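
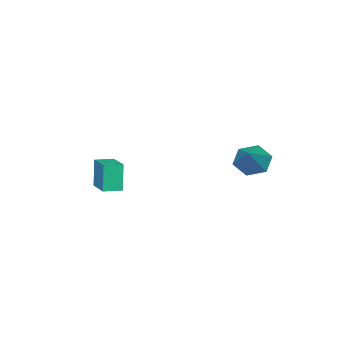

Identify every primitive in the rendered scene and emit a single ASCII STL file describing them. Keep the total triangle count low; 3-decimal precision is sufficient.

solid 
facet normal -0.559 -0.804 -0.203
outer loop
vertex 0.728 -4.689 -0.42
vertex -0.111 -4.081 -0.515
vertex 1.054 -4.497 -2.078
endloop
endfacet
facet normal 0.807 -0.584 0.091
outer loop
vertex 1.971 -3.179 -1.745
vertex 0.728 -4.689 -0.42
vertex 1.054 -4.497 -2.078
endloop
endfacet
facet normal -0.559 -0.804 -0.203
outer loop
vertex 1.054 -4.497 -2.078
vertex -0.111 -4.081 -0.515
vertex 0.215 -3.89 -2.172
endloop
endfacet
facet normal 0.191 0.113 -0.975
outer loop
vertex 0.215 -3.89 -2.172
vertex 1.971 -3.179 -1.745
vertex 1.054 -4.497 -2.078
endloop
endfacet
facet normal -0.192 -0.113 0.975
outer loop
vertex 0.728 -4.689 -0.42
vertex 0.806 -2.763 -0.182
vertex -0.111 -4.081 -0.515
endloop
endfacet
facet normal 0.807 -0.584 0.091
outer loop
vertex 1.645 -3.37 -0.088
vertex 0.728 -4.689 -0.42
vertex 1.971 -3.179 -1.745
endloop
endfacet
facet normal -0.191 -0.113 0.975
outer loop
vertex 1.645 -3.37 -0.088
vertex 0.806 -2.763 -0.182
vertex 0.728 -4.689 -0.42
endloop
endfacet
facet normal -0.806 0.584 -0.091
outer loop
vertex -0.111 -4.081 -0.515
vertex 0.806 -2.763 -0.182
vertex 0.215 -3.89 -2.172
endloop
endfacet
facet normal 0.192 0.112 -0.975
outer loop
vertex 1.132 -2.571 -1.84
vertex 1.971 -3.179 -1.745
vertex 0.215 -3.89 -2.172
endloop
endfacet
facet normal -0.807 0.584 -0.091
outer loop
vertex 0.215 -3.89 -2.172
vertex 0.806 -2.763 -0.182
vertex 1.132 -2.571 -1.84
endloop
endfacet
facet normal 0.559 0.804 0.203
outer loop
vertex 1.132 -2.571 -1.84
vertex 1.645 -3.37 -0.088
vertex 1.971 -3.179 -1.745
endloop
endfacet
facet normal 0.559 0.804 0.203
outer loop
vertex 0.806 -2.763 -0.182
vertex 1.645 -3.37 -0.088
vertex 1.132 -2.571 -1.84
endloop
endfacet
facet normal -0.714 -0.320 -0.622
outer loop
vertex -1.86 2.034 0.163
vertex -2.446 2.825 0.429
vertex -1.8 2.91 -0.356
endloop
endfacet
facet normal 0.924 -0.240 -0.298
outer loop
vertex -1.86 2.034 0.163
vertex -1.8 2.91 -0.356
vertex -0.994 3.475 1.691
endloop
endfacet
facet normal -0.714 -0.320 -0.622
outer loop
vertex -1.8 2.91 -0.356
vertex -2.446 2.825 0.429
vertex -2.386 3.701 -0.09
endloop
endfacet
facet normal 0.651 0.626 -0.429
outer loop
vertex -1.8 2.91 -0.356
vertex -2.386 3.701 -0.09
vertex -0.994 3.475 1.691
endloop
endfacet
facet normal -0.715 -0.319 -0.622
outer loop
vertex -2.386 3.701 -0.09
vertex -2.446 2.825 0.429
vertex -3.031 3.617 0.695
endloop
endfacet
facet normal 0.012 0.993 0.116
outer loop
vertex -2.386 3.701 -0.09
vertex -3.031 3.617 0.695
vertex -0.994 3.475 1.691
endloop
endfacet
facet normal -0.715 -0.319 -0.622
outer loop
vertex -3.031 3.617 0.695
vertex -2.446 2.825 0.429
vertex -3.091 2.741 1.214
endloop
endfacet
facet normal -0.354 0.495 0.794
outer loop
vertex -3.031 3.617 0.695
vertex -3.091 2.741 1.214
vertex -0.994 3.475 1.691
endloop
endfacet
facet normal -0.715 -0.320 -0.622
outer loop
vertex -3.091 2.741 1.214
vertex -2.446 2.825 0.429
vertex -2.506 1.95 0.948
endloop
endfacet
facet normal -0.081 -0.371 0.925
outer loop
vertex -3.091 2.741 1.214
vertex -2.506 1.95 0.948
vertex -0.994 3.475 1.691
endloop
endfacet
facet normal -0.714 -0.320 -0.622
outer loop
vertex -2.506 1.95 0.948
vertex -2.446 2.825 0.429
vertex -1.86 2.034 0.163
endloop
endfacet
facet normal 0.558 -0.738 0.380
outer loop
vertex -2.506 1.95 0.948
vertex -1.86 2.034 0.163
vertex -0.994 3.475 1.691
endloop
endfacet

endsolid


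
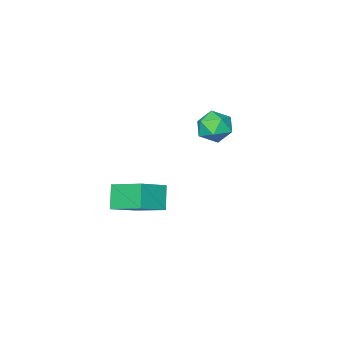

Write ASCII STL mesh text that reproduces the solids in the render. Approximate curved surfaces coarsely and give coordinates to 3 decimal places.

solid 
facet normal -0.439 0.103 0.893
outer loop
vertex -3.31 -2.263 1.803
vertex -2.656 -2.936 2.202
vertex -2.427 -1.942 2.2
endloop
endfacet
facet normal -0.488 0.706 0.514
outer loop
vertex -3.31 -2.263 1.803
vertex -2.427 -1.942 2.2
vertex -2.769 -1.542 1.326
endloop
endfacet
facet normal -0.826 0.556 -0.096
outer loop
vertex -3.31 -2.263 1.803
vertex -2.769 -1.542 1.326
vertex -3.21 -2.289 0.789
endloop
endfacet
facet normal -0.986 -0.139 -0.094
outer loop
vertex -3.31 -2.263 1.803
vertex -3.21 -2.289 0.789
vertex -3.14 -3.15 1.33
endloop
endfacet
facet normal -0.746 -0.419 0.517
outer loop
vertex -3.31 -2.263 1.803
vertex -3.14 -3.15 1.33
vertex -2.656 -2.936 2.202
endloop
endfacet
facet normal 0.175 0.919 0.352
outer loop
vertex -2.769 -1.542 1.326
vertex -2.427 -1.942 2.2
vertex -1.78 -1.77 1.43
endloop
endfacet
facet normal 0.254 -0.057 0.966
outer loop
vertex -2.427 -1.942 2.2
vertex -2.656 -2.936 2.202
vertex -1.71 -2.631 1.971
endloop
endfacet
facet normal -0.245 -0.901 0.357
outer loop
vertex -2.656 -2.936 2.202
vertex -3.14 -3.15 1.33
vertex -2.151 -3.378 1.434
endloop
endfacet
facet normal -0.633 -0.448 -0.632
outer loop
vertex -3.14 -3.15 1.33
vertex -3.21 -2.289 0.789
vertex -2.493 -2.978 0.56
endloop
endfacet
facet normal -0.373 0.677 -0.635
outer loop
vertex -3.21 -2.289 0.789
vertex -2.769 -1.542 1.326
vertex -2.264 -1.984 0.558
endloop
endfacet
facet normal 0.986 0.139 0.094
outer loop
vertex -1.61 -2.657 0.957
vertex -1.78 -1.77 1.43
vertex -1.71 -2.631 1.971
endloop
endfacet
facet normal 0.826 -0.556 0.096
outer loop
vertex -1.61 -2.657 0.957
vertex -1.71 -2.631 1.971
vertex -2.151 -3.378 1.434
endloop
endfacet
facet normal 0.488 -0.706 -0.514
outer loop
vertex -1.61 -2.657 0.957
vertex -2.151 -3.378 1.434
vertex -2.493 -2.978 0.56
endloop
endfacet
facet normal 0.439 -0.103 -0.893
outer loop
vertex -1.61 -2.657 0.957
vertex -2.493 -2.978 0.56
vertex -2.264 -1.984 0.558
endloop
endfacet
facet normal 0.746 0.419 -0.517
outer loop
vertex -1.61 -2.657 0.957
vertex -2.264 -1.984 0.558
vertex -1.78 -1.77 1.43
endloop
endfacet
facet normal 0.633 0.448 0.632
outer loop
vertex -1.71 -2.631 1.971
vertex -1.78 -1.77 1.43
vertex -2.427 -1.942 2.2
endloop
endfacet
facet normal 0.373 -0.677 0.635
outer loop
vertex -2.151 -3.378 1.434
vertex -1.71 -2.631 1.971
vertex -2.656 -2.936 2.202
endloop
endfacet
facet normal -0.175 -0.919 -0.352
outer loop
vertex -2.493 -2.978 0.56
vertex -2.151 -3.378 1.434
vertex -3.14 -3.15 1.33
endloop
endfacet
facet normal -0.254 0.057 -0.966
outer loop
vertex -2.264 -1.984 0.558
vertex -2.493 -2.978 0.56
vertex -3.21 -2.289 0.789
endloop
endfacet
facet normal 0.245 0.901 -0.357
outer loop
vertex -1.78 -1.77 1.43
vertex -2.264 -1.984 0.558
vertex -2.769 -1.542 1.326
endloop
endfacet
facet normal -0.885 -0.000 -0.466
outer loop
vertex 2.54 -2.318 -0.624
vertex 2.123 -0.585 0.168
vertex 3.119 -1.675 -1.725
endloop
endfacet
facet normal 0.214 -0.888 -0.406
outer loop
vertex 4.597 -1.675 -0.948
vertex 2.54 -2.318 -0.624
vertex 3.119 -1.675 -1.725
endloop
endfacet
facet normal -0.885 -0.000 -0.466
outer loop
vertex 3.119 -1.675 -1.725
vertex 2.123 -0.585 0.168
vertex 2.702 0.058 -0.933
endloop
endfacet
facet normal 0.413 0.459 -0.786
outer loop
vertex 2.702 0.058 -0.933
vertex 4.597 -1.675 -0.948
vertex 3.119 -1.675 -1.725
endloop
endfacet
facet normal -0.413 -0.459 0.786
outer loop
vertex 2.54 -2.318 -0.624
vertex 3.601 -0.585 0.945
vertex 2.123 -0.585 0.168
endloop
endfacet
facet normal 0.214 -0.888 -0.406
outer loop
vertex 4.018 -2.318 0.153
vertex 2.54 -2.318 -0.624
vertex 4.597 -1.675 -0.948
endloop
endfacet
facet normal -0.413 -0.459 0.786
outer loop
vertex 4.018 -2.318 0.153
vertex 3.601 -0.585 0.945
vertex 2.54 -2.318 -0.624
endloop
endfacet
facet normal -0.214 0.888 0.406
outer loop
vertex 2.123 -0.585 0.168
vertex 3.601 -0.585 0.945
vertex 2.702 0.058 -0.933
endloop
endfacet
facet normal 0.413 0.459 -0.786
outer loop
vertex 4.18 0.058 -0.156
vertex 4.597 -1.675 -0.948
vertex 2.702 0.058 -0.933
endloop
endfacet
facet normal -0.214 0.888 0.406
outer loop
vertex 2.702 0.058 -0.933
vertex 3.601 -0.585 0.945
vertex 4.18 0.058 -0.156
endloop
endfacet
facet normal 0.885 0.000 0.466
outer loop
vertex 4.18 0.058 -0.156
vertex 4.018 -2.318 0.153
vertex 4.597 -1.675 -0.948
endloop
endfacet
facet normal 0.885 0.000 0.466
outer loop
vertex 3.601 -0.585 0.945
vertex 4.018 -2.318 0.153
vertex 4.18 0.058 -0.156
endloop
endfacet

endsolid


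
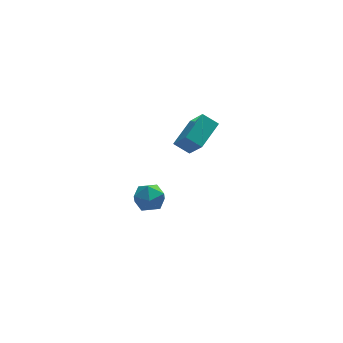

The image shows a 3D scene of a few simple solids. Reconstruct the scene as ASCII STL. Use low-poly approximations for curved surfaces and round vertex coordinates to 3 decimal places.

solid 
facet normal -0.598 0.316 0.737
outer loop
vertex -1.459 0.191 -3.172
vertex -1.938 -0.78 -3.144
vertex -1.071 -0.585 -2.524
endloop
endfacet
facet normal 0.033 0.650 0.759
outer loop
vertex -1.459 0.191 -3.172
vertex -1.071 -0.585 -2.524
vertex -0.39 0.04 -3.089
endloop
endfacet
facet normal 0.128 0.983 0.135
outer loop
vertex -1.459 0.191 -3.172
vertex -0.39 0.04 -3.089
vertex -0.835 0.231 -4.057
endloop
endfacet
facet normal -0.442 0.854 -0.273
outer loop
vertex -1.459 0.191 -3.172
vertex -0.835 0.231 -4.057
vertex -1.792 -0.275 -4.091
endloop
endfacet
facet normal -0.891 0.443 0.099
outer loop
vertex -1.459 0.191 -3.172
vertex -1.792 -0.275 -4.091
vertex -1.938 -0.78 -3.144
endloop
endfacet
facet normal 0.543 0.155 0.825
outer loop
vertex -0.39 0.04 -3.089
vertex -1.071 -0.585 -2.524
vertex -0.208 -1.025 -3.009
endloop
endfacet
facet normal -0.478 -0.386 0.789
outer loop
vertex -1.071 -0.585 -2.524
vertex -1.938 -0.78 -3.144
vertex -1.165 -1.531 -3.043
endloop
endfacet
facet normal -0.953 -0.181 -0.243
outer loop
vertex -1.938 -0.78 -3.144
vertex -1.792 -0.275 -4.091
vertex -1.61 -1.34 -4.011
endloop
endfacet
facet normal -0.227 0.486 -0.844
outer loop
vertex -1.792 -0.275 -4.091
vertex -0.835 0.231 -4.057
vertex -0.929 -0.715 -4.576
endloop
endfacet
facet normal 0.697 0.693 -0.184
outer loop
vertex -0.835 0.231 -4.057
vertex -0.39 0.04 -3.089
vertex -0.062 -0.52 -3.956
endloop
endfacet
facet normal 0.442 -0.854 0.273
outer loop
vertex -0.541 -1.491 -3.928
vertex -0.208 -1.025 -3.009
vertex -1.165 -1.531 -3.043
endloop
endfacet
facet normal -0.128 -0.983 -0.135
outer loop
vertex -0.541 -1.491 -3.928
vertex -1.165 -1.531 -3.043
vertex -1.61 -1.34 -4.011
endloop
endfacet
facet normal -0.033 -0.650 -0.759
outer loop
vertex -0.541 -1.491 -3.928
vertex -1.61 -1.34 -4.011
vertex -0.929 -0.715 -4.576
endloop
endfacet
facet normal 0.598 -0.316 -0.737
outer loop
vertex -0.541 -1.491 -3.928
vertex -0.929 -0.715 -4.576
vertex -0.062 -0.52 -3.956
endloop
endfacet
facet normal 0.891 -0.443 -0.099
outer loop
vertex -0.541 -1.491 -3.928
vertex -0.062 -0.52 -3.956
vertex -0.208 -1.025 -3.009
endloop
endfacet
facet normal 0.227 -0.486 0.844
outer loop
vertex -1.165 -1.531 -3.043
vertex -0.208 -1.025 -3.009
vertex -1.071 -0.585 -2.524
endloop
endfacet
facet normal -0.697 -0.693 0.184
outer loop
vertex -1.61 -1.34 -4.011
vertex -1.165 -1.531 -3.043
vertex -1.938 -0.78 -3.144
endloop
endfacet
facet normal -0.543 -0.155 -0.825
outer loop
vertex -0.929 -0.715 -4.576
vertex -1.61 -1.34 -4.011
vertex -1.792 -0.275 -4.091
endloop
endfacet
facet normal 0.478 0.386 -0.789
outer loop
vertex -0.062 -0.52 -3.956
vertex -0.929 -0.715 -4.576
vertex -0.835 0.231 -4.057
endloop
endfacet
facet normal 0.953 0.181 0.243
outer loop
vertex -0.208 -1.025 -3.009
vertex -0.062 -0.52 -3.956
vertex -0.39 0.04 -3.089
endloop
endfacet
facet normal -0.652 -0.676 -0.344
outer loop
vertex 1.253 -4.101 3.626
vertex 0.44 -3.625 4.232
vertex 0.828 -2.933 2.137
endloop
endfacet
facet normal 0.726 -0.425 -0.541
outer loop
vertex 2.1 -1.615 2.808
vertex 1.253 -4.101 3.626
vertex 0.828 -2.933 2.137
endloop
endfacet
facet normal -0.653 -0.675 -0.344
outer loop
vertex 0.828 -2.933 2.137
vertex 0.44 -3.625 4.232
vertex 0.015 -2.456 2.743
endloop
endfacet
facet normal -0.219 0.602 -0.768
outer loop
vertex 0.015 -2.456 2.743
vertex 2.1 -1.615 2.808
vertex 0.828 -2.933 2.137
endloop
endfacet
facet normal 0.219 -0.602 0.767
outer loop
vertex 1.253 -4.101 3.626
vertex 1.712 -2.307 4.903
vertex 0.44 -3.625 4.232
endloop
endfacet
facet normal 0.726 -0.425 -0.541
outer loop
vertex 2.525 -2.784 4.297
vertex 1.253 -4.101 3.626
vertex 2.1 -1.615 2.808
endloop
endfacet
facet normal 0.219 -0.602 0.768
outer loop
vertex 2.525 -2.784 4.297
vertex 1.712 -2.307 4.903
vertex 1.253 -4.101 3.626
endloop
endfacet
facet normal -0.726 0.425 0.541
outer loop
vertex 0.44 -3.625 4.232
vertex 1.712 -2.307 4.903
vertex 0.015 -2.456 2.743
endloop
endfacet
facet normal -0.219 0.603 -0.767
outer loop
vertex 1.287 -1.139 3.414
vertex 2.1 -1.615 2.808
vertex 0.015 -2.456 2.743
endloop
endfacet
facet normal -0.726 0.425 0.541
outer loop
vertex 0.015 -2.456 2.743
vertex 1.712 -2.307 4.903
vertex 1.287 -1.139 3.414
endloop
endfacet
facet normal 0.652 0.676 0.344
outer loop
vertex 1.287 -1.139 3.414
vertex 2.525 -2.784 4.297
vertex 2.1 -1.615 2.808
endloop
endfacet
facet normal 0.652 0.675 0.344
outer loop
vertex 1.712 -2.307 4.903
vertex 2.525 -2.784 4.297
vertex 1.287 -1.139 3.414
endloop
endfacet

endsolid


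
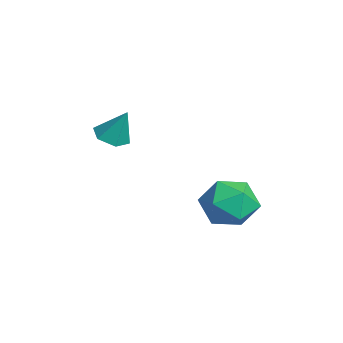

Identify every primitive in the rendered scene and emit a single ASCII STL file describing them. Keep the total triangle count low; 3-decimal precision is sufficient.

solid 
facet normal 0.022 0.257 0.966
outer loop
vertex 3.405 1.181 1.721
vertex 3.559 0.082 2.01
vertex 4.465 0.755 1.81
endloop
endfacet
facet normal 0.269 0.786 0.556
outer loop
vertex 3.405 1.181 1.721
vertex 4.465 0.755 1.81
vertex 4.2 1.458 0.944
endloop
endfacet
facet normal -0.244 0.965 0.094
outer loop
vertex 3.405 1.181 1.721
vertex 4.2 1.458 0.944
vertex 3.13 1.22 0.609
endloop
endfacet
facet normal -0.808 0.546 0.219
outer loop
vertex 3.405 1.181 1.721
vertex 3.13 1.22 0.609
vertex 2.734 0.37 1.268
endloop
endfacet
facet normal -0.643 0.109 0.758
outer loop
vertex 3.405 1.181 1.721
vertex 2.734 0.37 1.268
vertex 3.559 0.082 2.01
endloop
endfacet
facet normal 0.824 0.536 0.183
outer loop
vertex 4.2 1.458 0.944
vertex 4.465 0.755 1.81
vertex 4.846 0.53 0.752
endloop
endfacet
facet normal 0.425 -0.320 0.847
outer loop
vertex 4.465 0.755 1.81
vertex 3.559 0.082 2.01
vertex 4.45 -0.32 1.411
endloop
endfacet
facet normal -0.653 -0.560 0.509
outer loop
vertex 3.559 0.082 2.01
vertex 2.734 0.37 1.268
vertex 3.38 -0.558 1.076
endloop
endfacet
facet normal -0.920 0.147 -0.363
outer loop
vertex 2.734 0.37 1.268
vertex 3.13 1.22 0.609
vertex 3.115 0.145 0.21
endloop
endfacet
facet normal -0.007 0.826 -0.564
outer loop
vertex 3.13 1.22 0.609
vertex 4.2 1.458 0.944
vertex 4.021 0.818 0.01
endloop
endfacet
facet normal 0.808 -0.546 -0.219
outer loop
vertex 4.175 -0.281 0.299
vertex 4.846 0.53 0.752
vertex 4.45 -0.32 1.411
endloop
endfacet
facet normal 0.244 -0.965 -0.094
outer loop
vertex 4.175 -0.281 0.299
vertex 4.45 -0.32 1.411
vertex 3.38 -0.558 1.076
endloop
endfacet
facet normal -0.269 -0.786 -0.556
outer loop
vertex 4.175 -0.281 0.299
vertex 3.38 -0.558 1.076
vertex 3.115 0.145 0.21
endloop
endfacet
facet normal -0.022 -0.257 -0.966
outer loop
vertex 4.175 -0.281 0.299
vertex 3.115 0.145 0.21
vertex 4.021 0.818 0.01
endloop
endfacet
facet normal 0.643 -0.109 -0.758
outer loop
vertex 4.175 -0.281 0.299
vertex 4.021 0.818 0.01
vertex 4.846 0.53 0.752
endloop
endfacet
facet normal 0.920 -0.147 0.363
outer loop
vertex 4.45 -0.32 1.411
vertex 4.846 0.53 0.752
vertex 4.465 0.755 1.81
endloop
endfacet
facet normal 0.007 -0.826 0.564
outer loop
vertex 3.38 -0.558 1.076
vertex 4.45 -0.32 1.411
vertex 3.559 0.082 2.01
endloop
endfacet
facet normal -0.824 -0.536 -0.183
outer loop
vertex 3.115 0.145 0.21
vertex 3.38 -0.558 1.076
vertex 2.734 0.37 1.268
endloop
endfacet
facet normal -0.425 0.320 -0.847
outer loop
vertex 4.021 0.818 0.01
vertex 3.115 0.145 0.21
vertex 3.13 1.22 0.609
endloop
endfacet
facet normal 0.653 0.560 -0.509
outer loop
vertex 4.846 0.53 0.752
vertex 4.021 0.818 0.01
vertex 4.2 1.458 0.944
endloop
endfacet
facet normal -0.267 -0.354 -0.896
outer loop
vertex 0.417 -2.783 2.523
vertex -0.292 -2.785 2.735
vertex -0.004 -2.184 2.412
endloop
endfacet
facet normal 0.819 0.573 -0.016
outer loop
vertex 0.417 -2.783 2.523
vertex -0.004 -2.184 2.412
vertex 0.092 -2.275 4.025
endloop
endfacet
facet normal -0.265 -0.355 -0.897
outer loop
vertex -0.004 -2.184 2.412
vertex -0.292 -2.785 2.735
vertex -0.713 -2.187 2.623
endloop
endfacet
facet normal 0.012 0.998 0.056
outer loop
vertex -0.004 -2.184 2.412
vertex -0.713 -2.187 2.623
vertex 0.092 -2.275 4.025
endloop
endfacet
facet normal -0.266 -0.355 -0.896
outer loop
vertex -0.713 -2.187 2.623
vertex -0.292 -2.785 2.735
vertex -1.001 -2.787 2.946
endloop
endfacet
facet normal -0.697 0.569 0.436
outer loop
vertex -0.713 -2.187 2.623
vertex -1.001 -2.787 2.946
vertex 0.092 -2.275 4.025
endloop
endfacet
facet normal -0.266 -0.354 -0.897
outer loop
vertex -1.001 -2.787 2.946
vertex -0.292 -2.785 2.735
vertex -0.58 -3.385 3.057
endloop
endfacet
facet normal -0.602 -0.286 0.746
outer loop
vertex -1.001 -2.787 2.946
vertex -0.58 -3.385 3.057
vertex 0.092 -2.275 4.025
endloop
endfacet
facet normal -0.266 -0.354 -0.897
outer loop
vertex -0.58 -3.385 3.057
vertex -0.292 -2.785 2.735
vertex 0.129 -3.383 2.846
endloop
endfacet
facet normal 0.203 -0.710 0.674
outer loop
vertex -0.58 -3.385 3.057
vertex 0.129 -3.383 2.846
vertex 0.092 -2.275 4.025
endloop
endfacet
facet normal -0.267 -0.354 -0.896
outer loop
vertex 0.129 -3.383 2.846
vertex -0.292 -2.785 2.735
vertex 0.417 -2.783 2.523
endloop
endfacet
facet normal 0.914 -0.281 0.293
outer loop
vertex 0.129 -3.383 2.846
vertex 0.417 -2.783 2.523
vertex 0.092 -2.275 4.025
endloop
endfacet

endsolid


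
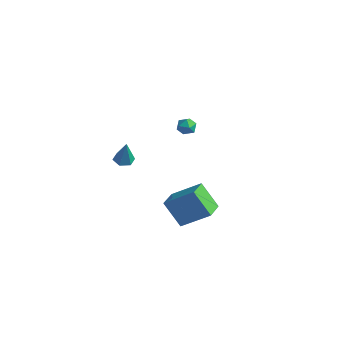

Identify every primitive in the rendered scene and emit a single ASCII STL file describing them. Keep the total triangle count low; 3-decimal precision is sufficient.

solid 
facet normal -0.226 0.080 -0.971
outer loop
vertex -3.043 0.926 -4.272
vertex -3.446 0.406 -4.221
vertex -3.679 1.015 -4.117
endloop
endfacet
facet normal 0.215 0.907 0.362
outer loop
vertex -3.043 0.926 -4.272
vertex -3.679 1.015 -4.117
vertex -3.074 0.274 -2.619
endloop
endfacet
facet normal -0.226 0.079 -0.971
outer loop
vertex -3.679 1.015 -4.117
vertex -3.446 0.406 -4.221
vertex -4.081 0.494 -4.066
endloop
endfacet
facet normal -0.644 0.549 0.532
outer loop
vertex -3.679 1.015 -4.117
vertex -4.081 0.494 -4.066
vertex -3.074 0.274 -2.619
endloop
endfacet
facet normal -0.226 0.080 -0.971
outer loop
vertex -4.081 0.494 -4.066
vertex -3.446 0.406 -4.221
vertex -3.849 -0.115 -4.17
endloop
endfacet
facet normal -0.785 -0.382 0.488
outer loop
vertex -4.081 0.494 -4.066
vertex -3.849 -0.115 -4.17
vertex -3.074 0.274 -2.619
endloop
endfacet
facet normal -0.226 0.079 -0.971
outer loop
vertex -3.849 -0.115 -4.17
vertex -3.446 0.406 -4.221
vertex -3.213 -0.203 -4.325
endloop
endfacet
facet normal -0.066 -0.960 0.274
outer loop
vertex -3.849 -0.115 -4.17
vertex -3.213 -0.203 -4.325
vertex -3.074 0.274 -2.619
endloop
endfacet
facet normal -0.226 0.080 -0.971
outer loop
vertex -3.213 -0.203 -4.325
vertex -3.446 0.406 -4.221
vertex -2.81 0.317 -4.376
endloop
endfacet
facet normal 0.791 -0.603 0.104
outer loop
vertex -3.213 -0.203 -4.325
vertex -2.81 0.317 -4.376
vertex -3.074 0.274 -2.619
endloop
endfacet
facet normal -0.226 0.080 -0.971
outer loop
vertex -2.81 0.317 -4.376
vertex -3.446 0.406 -4.221
vertex -3.043 0.926 -4.272
endloop
endfacet
facet normal 0.932 0.331 0.148
outer loop
vertex -2.81 0.317 -4.376
vertex -3.043 0.926 -4.272
vertex -3.074 0.274 -2.619
endloop
endfacet
facet normal -0.836 0.501 0.224
outer loop
vertex -1.641 3.616 -2.041
vertex -1.702 3.265 -1.482
vertex -1.361 3.833 -1.481
endloop
endfacet
facet normal -0.389 0.908 -0.157
outer loop
vertex -1.641 3.616 -2.041
vertex -1.361 3.833 -1.481
vertex -1.031 3.875 -2.054
endloop
endfacet
facet normal -0.261 0.576 -0.775
outer loop
vertex -1.641 3.616 -2.041
vertex -1.031 3.875 -2.054
vertex -1.169 3.333 -2.41
endloop
endfacet
facet normal -0.629 -0.037 -0.776
outer loop
vertex -1.641 3.616 -2.041
vertex -1.169 3.333 -2.41
vertex -1.584 2.957 -2.056
endloop
endfacet
facet normal -0.984 -0.082 -0.159
outer loop
vertex -1.641 3.616 -2.041
vertex -1.584 2.957 -2.056
vertex -1.702 3.265 -1.482
endloop
endfacet
facet normal 0.229 0.952 0.202
outer loop
vertex -1.031 3.875 -2.054
vertex -1.361 3.833 -1.481
vertex -0.716 3.683 -1.504
endloop
endfacet
facet normal -0.496 0.296 0.816
outer loop
vertex -1.361 3.833 -1.481
vertex -1.702 3.265 -1.482
vertex -1.131 3.307 -1.15
endloop
endfacet
facet normal -0.737 -0.647 0.196
outer loop
vertex -1.702 3.265 -1.482
vertex -1.584 2.957 -2.056
vertex -1.269 2.765 -1.506
endloop
endfacet
facet normal -0.162 -0.575 -0.802
outer loop
vertex -1.584 2.957 -2.056
vertex -1.169 3.333 -2.41
vertex -0.939 2.807 -2.079
endloop
endfacet
facet normal 0.434 0.415 -0.800
outer loop
vertex -1.169 3.333 -2.41
vertex -1.031 3.875 -2.054
vertex -0.598 3.375 -2.078
endloop
endfacet
facet normal 0.629 0.037 0.776
outer loop
vertex -0.659 3.024 -1.519
vertex -0.716 3.683 -1.504
vertex -1.131 3.307 -1.15
endloop
endfacet
facet normal 0.261 -0.576 0.775
outer loop
vertex -0.659 3.024 -1.519
vertex -1.131 3.307 -1.15
vertex -1.269 2.765 -1.506
endloop
endfacet
facet normal 0.389 -0.908 0.157
outer loop
vertex -0.659 3.024 -1.519
vertex -1.269 2.765 -1.506
vertex -0.939 2.807 -2.079
endloop
endfacet
facet normal 0.836 -0.501 -0.224
outer loop
vertex -0.659 3.024 -1.519
vertex -0.939 2.807 -2.079
vertex -0.598 3.375 -2.078
endloop
endfacet
facet normal 0.984 0.082 0.159
outer loop
vertex -0.659 3.024 -1.519
vertex -0.598 3.375 -2.078
vertex -0.716 3.683 -1.504
endloop
endfacet
facet normal 0.162 0.575 0.802
outer loop
vertex -1.131 3.307 -1.15
vertex -0.716 3.683 -1.504
vertex -1.361 3.833 -1.481
endloop
endfacet
facet normal -0.434 -0.415 0.800
outer loop
vertex -1.269 2.765 -1.506
vertex -1.131 3.307 -1.15
vertex -1.702 3.265 -1.482
endloop
endfacet
facet normal -0.229 -0.952 -0.202
outer loop
vertex -0.939 2.807 -2.079
vertex -1.269 2.765 -1.506
vertex -1.584 2.957 -2.056
endloop
endfacet
facet normal 0.496 -0.296 -0.816
outer loop
vertex -0.598 3.375 -2.078
vertex -0.939 2.807 -2.079
vertex -1.169 3.333 -2.41
endloop
endfacet
facet normal 0.737 0.647 -0.196
outer loop
vertex -0.716 3.683 -1.504
vertex -0.598 3.375 -2.078
vertex -1.031 3.875 -2.054
endloop
endfacet
facet normal -0.700 -0.419 -0.579
outer loop
vertex 2.874 -3.085 -2.713
vertex 2.344 -1.838 -2.974
vertex 3.981 -2.92 -4.172
endloop
endfacet
facet normal 0.384 -0.904 0.189
outer loop
vertex 5.416 -2.062 -2.986
vertex 2.874 -3.085 -2.713
vertex 3.981 -2.92 -4.172
endloop
endfacet
facet normal -0.700 -0.419 -0.579
outer loop
vertex 3.981 -2.92 -4.172
vertex 2.344 -1.838 -2.974
vertex 3.451 -1.673 -4.433
endloop
endfacet
facet normal 0.602 0.090 -0.793
outer loop
vertex 3.451 -1.673 -4.433
vertex 5.416 -2.062 -2.986
vertex 3.981 -2.92 -4.172
endloop
endfacet
facet normal -0.602 -0.090 0.793
outer loop
vertex 2.874 -3.085 -2.713
vertex 3.779 -0.98 -1.788
vertex 2.344 -1.838 -2.974
endloop
endfacet
facet normal 0.384 -0.904 0.189
outer loop
vertex 4.309 -2.227 -1.527
vertex 2.874 -3.085 -2.713
vertex 5.416 -2.062 -2.986
endloop
endfacet
facet normal -0.602 -0.090 0.793
outer loop
vertex 4.309 -2.227 -1.527
vertex 3.779 -0.98 -1.788
vertex 2.874 -3.085 -2.713
endloop
endfacet
facet normal -0.384 0.904 -0.189
outer loop
vertex 2.344 -1.838 -2.974
vertex 3.779 -0.98 -1.788
vertex 3.451 -1.673 -4.433
endloop
endfacet
facet normal 0.602 0.090 -0.793
outer loop
vertex 4.886 -0.815 -3.247
vertex 5.416 -2.062 -2.986
vertex 3.451 -1.673 -4.433
endloop
endfacet
facet normal -0.384 0.904 -0.189
outer loop
vertex 3.451 -1.673 -4.433
vertex 3.779 -0.98 -1.788
vertex 4.886 -0.815 -3.247
endloop
endfacet
facet normal 0.700 0.419 0.579
outer loop
vertex 4.886 -0.815 -3.247
vertex 4.309 -2.227 -1.527
vertex 5.416 -2.062 -2.986
endloop
endfacet
facet normal 0.700 0.419 0.579
outer loop
vertex 3.779 -0.98 -1.788
vertex 4.309 -2.227 -1.527
vertex 4.886 -0.815 -3.247
endloop
endfacet

endsolid


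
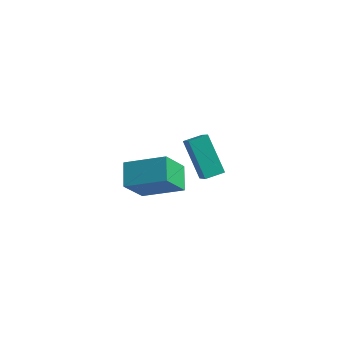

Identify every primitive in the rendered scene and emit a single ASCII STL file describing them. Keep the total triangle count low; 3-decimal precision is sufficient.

solid 
facet normal -0.896 -0.199 -0.398
outer loop
vertex -3.925 -0.692 -1.034
vertex -4.402 0.378 -0.495
vertex -3.47 0.267 -2.537
endloop
endfacet
facet normal 0.370 -0.830 -0.418
outer loop
vertex -1.598 0.682 -1.705
vertex -3.925 -0.692 -1.034
vertex -3.47 0.267 -2.537
endloop
endfacet
facet normal -0.896 -0.198 -0.398
outer loop
vertex -3.47 0.267 -2.537
vertex -4.402 0.378 -0.495
vertex -3.947 1.338 -1.997
endloop
endfacet
facet normal 0.247 0.522 -0.816
outer loop
vertex -3.947 1.338 -1.997
vertex -1.598 0.682 -1.705
vertex -3.47 0.267 -2.537
endloop
endfacet
facet normal -0.247 -0.522 0.817
outer loop
vertex -3.925 -0.692 -1.034
vertex -2.53 0.793 0.337
vertex -4.402 0.378 -0.495
endloop
endfacet
facet normal 0.369 -0.830 -0.418
outer loop
vertex -2.053 -0.278 -0.203
vertex -3.925 -0.692 -1.034
vertex -1.598 0.682 -1.705
endloop
endfacet
facet normal -0.247 -0.522 0.817
outer loop
vertex -2.053 -0.278 -0.203
vertex -2.53 0.793 0.337
vertex -3.925 -0.692 -1.034
endloop
endfacet
facet normal -0.370 0.830 0.418
outer loop
vertex -4.402 0.378 -0.495
vertex -2.53 0.793 0.337
vertex -3.947 1.338 -1.997
endloop
endfacet
facet normal 0.247 0.522 -0.817
outer loop
vertex -2.075 1.752 -1.166
vertex -1.598 0.682 -1.705
vertex -3.947 1.338 -1.997
endloop
endfacet
facet normal -0.369 0.830 0.418
outer loop
vertex -3.947 1.338 -1.997
vertex -2.53 0.793 0.337
vertex -2.075 1.752 -1.166
endloop
endfacet
facet normal 0.896 0.199 0.398
outer loop
vertex -2.075 1.752 -1.166
vertex -2.053 -0.278 -0.203
vertex -1.598 0.682 -1.705
endloop
endfacet
facet normal 0.896 0.198 0.398
outer loop
vertex -2.53 0.793 0.337
vertex -2.053 -0.278 -0.203
vertex -2.075 1.752 -1.166
endloop
endfacet
facet normal -0.716 -0.680 -0.158
outer loop
vertex -0.521 -1.518 4.528
vertex -1.175 -0.546 3.31
vertex 0.611 -2.406 3.212
endloop
endfacet
facet normal 0.387 -0.575 0.721
outer loop
vertex 1.235 -1.814 3.35
vertex -0.521 -1.518 4.528
vertex 0.611 -2.406 3.212
endloop
endfacet
facet normal -0.716 -0.679 -0.159
outer loop
vertex 0.611 -2.406 3.212
vertex -1.175 -0.546 3.31
vertex -0.042 -1.433 1.994
endloop
endfacet
facet normal 0.581 -0.455 -0.675
outer loop
vertex -0.042 -1.433 1.994
vertex 1.235 -1.814 3.35
vertex 0.611 -2.406 3.212
endloop
endfacet
facet normal -0.581 0.455 0.675
outer loop
vertex -0.521 -1.518 4.528
vertex -0.551 0.046 3.448
vertex -1.175 -0.546 3.31
endloop
endfacet
facet normal 0.386 -0.576 0.721
outer loop
vertex 0.102 -0.927 4.666
vertex -0.521 -1.518 4.528
vertex 1.235 -1.814 3.35
endloop
endfacet
facet normal -0.581 0.455 0.675
outer loop
vertex 0.102 -0.927 4.666
vertex -0.551 0.046 3.448
vertex -0.521 -1.518 4.528
endloop
endfacet
facet normal -0.387 0.575 -0.721
outer loop
vertex -1.175 -0.546 3.31
vertex -0.551 0.046 3.448
vertex -0.042 -1.433 1.994
endloop
endfacet
facet normal 0.581 -0.455 -0.675
outer loop
vertex 0.581 -0.842 2.132
vertex 1.235 -1.814 3.35
vertex -0.042 -1.433 1.994
endloop
endfacet
facet normal -0.386 0.576 -0.721
outer loop
vertex -0.042 -1.433 1.994
vertex -0.551 0.046 3.448
vertex 0.581 -0.842 2.132
endloop
endfacet
facet normal 0.716 0.680 0.158
outer loop
vertex 0.581 -0.842 2.132
vertex 0.102 -0.927 4.666
vertex 1.235 -1.814 3.35
endloop
endfacet
facet normal 0.717 0.679 0.158
outer loop
vertex -0.551 0.046 3.448
vertex 0.102 -0.927 4.666
vertex 0.581 -0.842 2.132
endloop
endfacet

endsolid


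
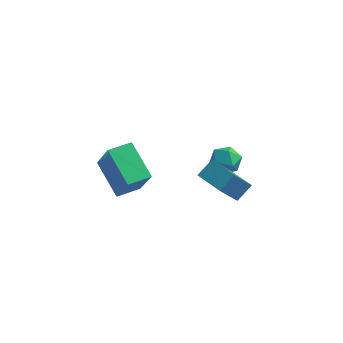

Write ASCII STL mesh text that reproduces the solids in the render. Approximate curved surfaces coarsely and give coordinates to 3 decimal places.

solid 
facet normal -0.378 -0.322 0.868
outer loop
vertex -0.258 1.278 -0.703
vertex 0.038 0.593 -0.828
vertex 0.44 1.117 -0.459
endloop
endfacet
facet normal -0.228 0.375 0.899
outer loop
vertex -0.258 1.278 -0.703
vertex 0.44 1.117 -0.459
vertex 0.296 1.789 -0.776
endloop
endfacet
facet normal -0.598 0.703 0.384
outer loop
vertex -0.258 1.278 -0.703
vertex 0.296 1.789 -0.776
vertex -0.195 1.68 -1.342
endloop
endfacet
facet normal -0.977 0.209 0.035
outer loop
vertex -0.258 1.278 -0.703
vertex -0.195 1.68 -1.342
vertex -0.354 0.941 -1.374
endloop
endfacet
facet normal -0.842 -0.425 0.334
outer loop
vertex -0.258 1.278 -0.703
vertex -0.354 0.941 -1.374
vertex 0.038 0.593 -0.828
endloop
endfacet
facet normal 0.467 0.457 0.757
outer loop
vertex 0.296 1.789 -0.776
vertex 0.44 1.117 -0.459
vertex 0.934 1.419 -0.946
endloop
endfacet
facet normal 0.223 -0.670 0.708
outer loop
vertex 0.44 1.117 -0.459
vertex 0.038 0.593 -0.828
vertex 0.775 0.68 -0.978
endloop
endfacet
facet normal -0.526 -0.836 -0.155
outer loop
vertex 0.038 0.593 -0.828
vertex -0.354 0.941 -1.374
vertex 0.284 0.571 -1.544
endloop
endfacet
facet normal -0.745 0.188 -0.640
outer loop
vertex -0.354 0.941 -1.374
vertex -0.195 1.68 -1.342
vertex 0.14 1.243 -1.861
endloop
endfacet
facet normal -0.132 0.988 -0.076
outer loop
vertex -0.195 1.68 -1.342
vertex 0.296 1.789 -0.776
vertex 0.542 1.767 -1.492
endloop
endfacet
facet normal 0.977 -0.209 -0.035
outer loop
vertex 0.838 1.082 -1.617
vertex 0.934 1.419 -0.946
vertex 0.775 0.68 -0.978
endloop
endfacet
facet normal 0.598 -0.703 -0.384
outer loop
vertex 0.838 1.082 -1.617
vertex 0.775 0.68 -0.978
vertex 0.284 0.571 -1.544
endloop
endfacet
facet normal 0.228 -0.375 -0.899
outer loop
vertex 0.838 1.082 -1.617
vertex 0.284 0.571 -1.544
vertex 0.14 1.243 -1.861
endloop
endfacet
facet normal 0.378 0.322 -0.868
outer loop
vertex 0.838 1.082 -1.617
vertex 0.14 1.243 -1.861
vertex 0.542 1.767 -1.492
endloop
endfacet
facet normal 0.842 0.425 -0.334
outer loop
vertex 0.838 1.082 -1.617
vertex 0.542 1.767 -1.492
vertex 0.934 1.419 -0.946
endloop
endfacet
facet normal 0.745 -0.188 0.640
outer loop
vertex 0.775 0.68 -0.978
vertex 0.934 1.419 -0.946
vertex 0.44 1.117 -0.459
endloop
endfacet
facet normal 0.132 -0.988 0.076
outer loop
vertex 0.284 0.571 -1.544
vertex 0.775 0.68 -0.978
vertex 0.038 0.593 -0.828
endloop
endfacet
facet normal -0.467 -0.457 -0.757
outer loop
vertex 0.14 1.243 -1.861
vertex 0.284 0.571 -1.544
vertex -0.354 0.941 -1.374
endloop
endfacet
facet normal -0.223 0.670 -0.708
outer loop
vertex 0.542 1.767 -1.492
vertex 0.14 1.243 -1.861
vertex -0.195 1.68 -1.342
endloop
endfacet
facet normal 0.526 0.836 0.155
outer loop
vertex 0.934 1.419 -0.946
vertex 0.542 1.767 -1.492
vertex 0.296 1.789 -0.776
endloop
endfacet
facet normal -0.665 0.542 0.514
outer loop
vertex -2.856 -4.003 2.986
vertex -2.185 -3.17 2.977
vertex -3.56 -3.452 1.493
endloop
endfacet
facet normal -0.627 -0.779 0.008
outer loop
vertex -2.355 -4.43 0.563
vertex -2.856 -4.003 2.986
vertex -3.56 -3.452 1.493
endloop
endfacet
facet normal -0.666 0.541 0.514
outer loop
vertex -3.56 -3.452 1.493
vertex -2.185 -3.17 2.977
vertex -2.889 -2.618 1.485
endloop
endfacet
facet normal -0.405 0.317 -0.858
outer loop
vertex -2.889 -2.618 1.485
vertex -2.355 -4.43 0.563
vertex -3.56 -3.452 1.493
endloop
endfacet
facet normal 0.405 -0.317 0.858
outer loop
vertex -2.856 -4.003 2.986
vertex -0.98 -4.148 2.047
vertex -2.185 -3.17 2.977
endloop
endfacet
facet normal -0.627 -0.779 0.008
outer loop
vertex -1.651 -4.982 2.055
vertex -2.856 -4.003 2.986
vertex -2.355 -4.43 0.563
endloop
endfacet
facet normal 0.405 -0.317 0.858
outer loop
vertex -1.651 -4.982 2.055
vertex -0.98 -4.148 2.047
vertex -2.856 -4.003 2.986
endloop
endfacet
facet normal 0.627 0.779 -0.007
outer loop
vertex -2.185 -3.17 2.977
vertex -0.98 -4.148 2.047
vertex -2.889 -2.618 1.485
endloop
endfacet
facet normal -0.405 0.317 -0.858
outer loop
vertex -1.684 -3.597 0.554
vertex -2.355 -4.43 0.563
vertex -2.889 -2.618 1.485
endloop
endfacet
facet normal 0.627 0.779 -0.008
outer loop
vertex -2.889 -2.618 1.485
vertex -0.98 -4.148 2.047
vertex -1.684 -3.597 0.554
endloop
endfacet
facet normal 0.665 -0.541 -0.514
outer loop
vertex -1.684 -3.597 0.554
vertex -1.651 -4.982 2.055
vertex -2.355 -4.43 0.563
endloop
endfacet
facet normal 0.666 -0.541 -0.514
outer loop
vertex -0.98 -4.148 2.047
vertex -1.651 -4.982 2.055
vertex -1.684 -3.597 0.554
endloop
endfacet
facet normal -0.879 0.473 0.061
outer loop
vertex 0.139 -0.153 -0.014
vertex 0.577 0.845 -1.446
vertex -0.255 -0.81 -0.592
endloop
endfacet
facet normal -0.243 -0.554 0.796
outer loop
vertex 0.923 -1.445 -0.674
vertex 0.139 -0.153 -0.014
vertex -0.255 -0.81 -0.592
endloop
endfacet
facet normal -0.879 0.473 0.060
outer loop
vertex -0.255 -0.81 -0.592
vertex 0.577 0.845 -1.446
vertex 0.183 0.187 -2.025
endloop
endfacet
facet normal -0.411 -0.685 -0.602
outer loop
vertex 0.183 0.187 -2.025
vertex 0.923 -1.445 -0.674
vertex -0.255 -0.81 -0.592
endloop
endfacet
facet normal 0.411 0.684 0.603
outer loop
vertex 0.139 -0.153 -0.014
vertex 1.755 0.21 -1.528
vertex 0.577 0.845 -1.446
endloop
endfacet
facet normal -0.244 -0.554 0.796
outer loop
vertex 1.317 -0.787 -0.095
vertex 0.139 -0.153 -0.014
vertex 0.923 -1.445 -0.674
endloop
endfacet
facet normal 0.410 0.685 0.602
outer loop
vertex 1.317 -0.787 -0.095
vertex 1.755 0.21 -1.528
vertex 0.139 -0.153 -0.014
endloop
endfacet
facet normal 0.243 0.554 -0.796
outer loop
vertex 0.577 0.845 -1.446
vertex 1.755 0.21 -1.528
vertex 0.183 0.187 -2.025
endloop
endfacet
facet normal -0.410 -0.685 -0.603
outer loop
vertex 1.361 -0.447 -2.106
vertex 0.923 -1.445 -0.674
vertex 0.183 0.187 -2.025
endloop
endfacet
facet normal 0.244 0.554 -0.796
outer loop
vertex 0.183 0.187 -2.025
vertex 1.755 0.21 -1.528
vertex 1.361 -0.447 -2.106
endloop
endfacet
facet normal 0.879 -0.473 -0.061
outer loop
vertex 1.361 -0.447 -2.106
vertex 1.317 -0.787 -0.095
vertex 0.923 -1.445 -0.674
endloop
endfacet
facet normal 0.879 -0.473 -0.061
outer loop
vertex 1.755 0.21 -1.528
vertex 1.317 -0.787 -0.095
vertex 1.361 -0.447 -2.106
endloop
endfacet

endsolid


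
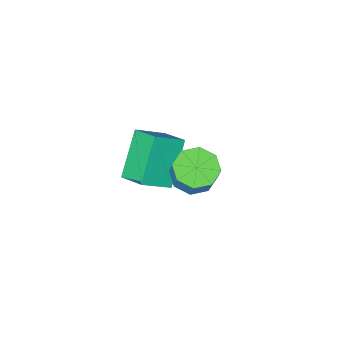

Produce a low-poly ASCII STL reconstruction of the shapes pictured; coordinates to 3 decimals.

solid 
facet normal -0.822 0.168 -0.545
outer loop
vertex -4.471 -4.373 -2.155
vertex -4.561 -3.198 -1.656
vertex -3.232 -3.588 -3.781
endloop
endfacet
facet normal 0.069 -0.918 -0.390
outer loop
vertex -1.999 -3.842 -2.964
vertex -4.471 -4.373 -2.155
vertex -3.232 -3.588 -3.781
endloop
endfacet
facet normal -0.821 0.169 -0.545
outer loop
vertex -3.232 -3.588 -3.781
vertex -4.561 -3.198 -1.656
vertex -3.321 -2.413 -3.282
endloop
endfacet
facet normal 0.566 0.358 -0.743
outer loop
vertex -3.321 -2.413 -3.282
vertex -1.999 -3.842 -2.964
vertex -3.232 -3.588 -3.781
endloop
endfacet
facet normal -0.566 -0.359 0.742
outer loop
vertex -4.471 -4.373 -2.155
vertex -3.328 -3.452 -0.839
vertex -4.561 -3.198 -1.656
endloop
endfacet
facet normal 0.070 -0.918 -0.390
outer loop
vertex -3.239 -4.627 -1.338
vertex -4.471 -4.373 -2.155
vertex -1.999 -3.842 -2.964
endloop
endfacet
facet normal -0.566 -0.358 0.742
outer loop
vertex -3.239 -4.627 -1.338
vertex -3.328 -3.452 -0.839
vertex -4.471 -4.373 -2.155
endloop
endfacet
facet normal -0.069 0.918 0.390
outer loop
vertex -4.561 -3.198 -1.656
vertex -3.328 -3.452 -0.839
vertex -3.321 -2.413 -3.282
endloop
endfacet
facet normal 0.566 0.359 -0.742
outer loop
vertex -2.089 -2.667 -2.465
vertex -1.999 -3.842 -2.964
vertex -3.321 -2.413 -3.282
endloop
endfacet
facet normal -0.070 0.918 0.390
outer loop
vertex -3.321 -2.413 -3.282
vertex -3.328 -3.452 -0.839
vertex -2.089 -2.667 -2.465
endloop
endfacet
facet normal 0.821 -0.169 0.545
outer loop
vertex -2.089 -2.667 -2.465
vertex -3.239 -4.627 -1.338
vertex -1.999 -3.842 -2.964
endloop
endfacet
facet normal 0.822 -0.169 0.544
outer loop
vertex -3.328 -3.452 -0.839
vertex -3.239 -4.627 -1.338
vertex -2.089 -2.667 -2.465
endloop
endfacet
facet normal -0.201 -0.430 -0.880
outer loop
vertex -1.705 0.863 0.4
vertex -2.262 0.31 0.797
vertex -2.334 1.104 0.426
endloop
endfacet
facet normal 0.298 0.829 -0.473
outer loop
vertex -1.705 0.863 0.4
vertex -2.334 1.104 0.426
vertex -1.48 1.344 1.386
endloop
endfacet
facet normal 0.298 0.829 -0.473
outer loop
vertex -1.48 1.344 1.386
vertex -2.334 1.104 0.426
vertex -2.109 1.585 1.412
endloop
endfacet
facet normal 0.201 0.429 0.881
outer loop
vertex -1.48 1.344 1.386
vertex -2.109 1.585 1.412
vertex -2.038 0.79 1.783
endloop
endfacet
facet normal -0.201 -0.430 -0.880
outer loop
vertex -2.334 1.104 0.426
vertex -2.262 0.31 0.797
vertex -2.92 0.88 0.669
endloop
endfacet
facet normal -0.448 0.839 -0.307
outer loop
vertex -2.334 1.104 0.426
vertex -2.92 0.88 0.669
vertex -2.109 1.585 1.412
endloop
endfacet
facet normal -0.448 0.839 -0.307
outer loop
vertex -2.109 1.585 1.412
vertex -2.92 0.88 0.669
vertex -2.695 1.361 1.655
endloop
endfacet
facet normal 0.201 0.429 0.881
outer loop
vertex -2.109 1.585 1.412
vertex -2.695 1.361 1.655
vertex -2.038 0.79 1.783
endloop
endfacet
facet normal -0.200 -0.429 -0.881
outer loop
vertex -2.92 0.88 0.669
vertex -2.262 0.31 0.797
vertex -3.122 0.321 0.987
endloop
endfacet
facet normal -0.933 0.359 0.038
outer loop
vertex -2.92 0.88 0.669
vertex -3.122 0.321 0.987
vertex -2.695 1.361 1.655
endloop
endfacet
facet normal -0.933 0.359 0.038
outer loop
vertex -2.695 1.361 1.655
vertex -3.122 0.321 0.987
vertex -2.897 0.802 1.973
endloop
endfacet
facet normal 0.201 0.429 0.881
outer loop
vertex -2.695 1.361 1.655
vertex -2.897 0.802 1.973
vertex -2.038 0.79 1.783
endloop
endfacet
facet normal -0.200 -0.430 -0.881
outer loop
vertex -3.122 0.321 0.987
vertex -2.262 0.31 0.797
vertex -2.82 -0.244 1.194
endloop
endfacet
facet normal -0.871 -0.333 0.361
outer loop
vertex -3.122 0.321 0.987
vertex -2.82 -0.244 1.194
vertex -2.897 0.802 1.973
endloop
endfacet
facet normal -0.871 -0.333 0.361
outer loop
vertex -2.897 0.802 1.973
vertex -2.82 -0.244 1.194
vertex -2.595 0.237 2.18
endloop
endfacet
facet normal 0.201 0.430 0.880
outer loop
vertex -2.897 0.802 1.973
vertex -2.595 0.237 2.18
vertex -2.038 0.79 1.783
endloop
endfacet
facet normal -0.201 -0.429 -0.881
outer loop
vertex -2.82 -0.244 1.194
vertex -2.262 0.31 0.797
vertex -2.191 -0.485 1.168
endloop
endfacet
facet normal -0.298 -0.829 0.473
outer loop
vertex -2.82 -0.244 1.194
vertex -2.191 -0.485 1.168
vertex -2.595 0.237 2.18
endloop
endfacet
facet normal -0.298 -0.829 0.473
outer loop
vertex -2.595 0.237 2.18
vertex -2.191 -0.485 1.168
vertex -1.966 -0.004 2.154
endloop
endfacet
facet normal 0.201 0.430 0.880
outer loop
vertex -2.595 0.237 2.18
vertex -1.966 -0.004 2.154
vertex -2.038 0.79 1.783
endloop
endfacet
facet normal -0.201 -0.429 -0.881
outer loop
vertex -2.191 -0.485 1.168
vertex -2.262 0.31 0.797
vertex -1.605 -0.261 0.925
endloop
endfacet
facet normal 0.448 -0.839 0.307
outer loop
vertex -2.191 -0.485 1.168
vertex -1.605 -0.261 0.925
vertex -1.966 -0.004 2.154
endloop
endfacet
facet normal 0.448 -0.839 0.307
outer loop
vertex -1.966 -0.004 2.154
vertex -1.605 -0.261 0.925
vertex -1.38 0.22 1.911
endloop
endfacet
facet normal 0.201 0.430 0.880
outer loop
vertex -1.966 -0.004 2.154
vertex -1.38 0.22 1.911
vertex -2.038 0.79 1.783
endloop
endfacet
facet normal -0.201 -0.429 -0.881
outer loop
vertex -1.605 -0.261 0.925
vertex -2.262 0.31 0.797
vertex -1.403 0.298 0.607
endloop
endfacet
facet normal 0.933 -0.359 -0.038
outer loop
vertex -1.605 -0.261 0.925
vertex -1.403 0.298 0.607
vertex -1.38 0.22 1.911
endloop
endfacet
facet normal 0.933 -0.359 -0.038
outer loop
vertex -1.38 0.22 1.911
vertex -1.403 0.298 0.607
vertex -1.178 0.779 1.593
endloop
endfacet
facet normal 0.200 0.429 0.881
outer loop
vertex -1.38 0.22 1.911
vertex -1.178 0.779 1.593
vertex -2.038 0.79 1.783
endloop
endfacet
facet normal -0.201 -0.430 -0.880
outer loop
vertex -1.403 0.298 0.607
vertex -2.262 0.31 0.797
vertex -1.705 0.863 0.4
endloop
endfacet
facet normal 0.871 0.333 -0.361
outer loop
vertex -1.403 0.298 0.607
vertex -1.705 0.863 0.4
vertex -1.178 0.779 1.593
endloop
endfacet
facet normal 0.871 0.333 -0.361
outer loop
vertex -1.178 0.779 1.593
vertex -1.705 0.863 0.4
vertex -1.48 1.344 1.386
endloop
endfacet
facet normal 0.200 0.430 0.881
outer loop
vertex -1.178 0.779 1.593
vertex -1.48 1.344 1.386
vertex -2.038 0.79 1.783
endloop
endfacet

endsolid


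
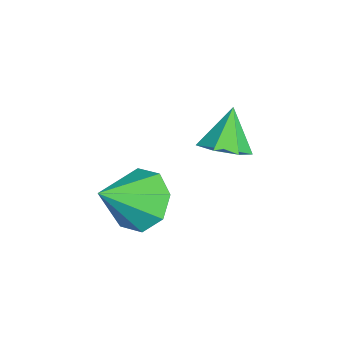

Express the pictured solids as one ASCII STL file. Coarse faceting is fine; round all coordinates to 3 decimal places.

solid 
facet normal -0.368 0.632 -0.682
outer loop
vertex 0.089 -1.895 0.306
vertex -0.637 -2.337 0.288
vertex -0.345 -1.679 0.74
endloop
endfacet
facet normal 0.744 0.341 0.574
outer loop
vertex 0.089 -1.895 0.306
vertex -0.345 -1.679 0.74
vertex -0.063 -3.323 1.352
endloop
endfacet
facet normal -0.368 0.632 -0.682
outer loop
vertex -0.345 -1.679 0.74
vertex -0.637 -2.337 0.288
vertex -0.95 -1.849 0.909
endloop
endfacet
facet normal 0.153 0.368 0.917
outer loop
vertex -0.345 -1.679 0.74
vertex -0.95 -1.849 0.909
vertex -0.063 -3.323 1.352
endloop
endfacet
facet normal -0.368 0.632 -0.682
outer loop
vertex -0.95 -1.849 0.909
vertex -0.637 -2.337 0.288
vertex -1.371 -2.304 0.715
endloop
endfacet
facet normal -0.430 0.013 0.903
outer loop
vertex -0.95 -1.849 0.909
vertex -1.371 -2.304 0.715
vertex -0.063 -3.323 1.352
endloop
endfacet
facet normal -0.368 0.632 -0.682
outer loop
vertex -1.371 -2.304 0.715
vertex -0.637 -2.337 0.288
vertex -1.363 -2.779 0.27
endloop
endfacet
facet normal -0.665 -0.517 0.539
outer loop
vertex -1.371 -2.304 0.715
vertex -1.363 -2.779 0.27
vertex -0.063 -3.323 1.352
endloop
endfacet
facet normal -0.368 0.632 -0.682
outer loop
vertex -1.363 -2.779 0.27
vertex -0.637 -2.337 0.288
vertex -0.929 -2.995 -0.164
endloop
endfacet
facet normal -0.413 -0.910 0.039
outer loop
vertex -1.363 -2.779 0.27
vertex -0.929 -2.995 -0.164
vertex -0.063 -3.323 1.352
endloop
endfacet
facet normal -0.367 0.632 -0.683
outer loop
vertex -0.929 -2.995 -0.164
vertex -0.637 -2.337 0.288
vertex -0.324 -2.826 -0.333
endloop
endfacet
facet normal 0.177 -0.936 -0.304
outer loop
vertex -0.929 -2.995 -0.164
vertex -0.324 -2.826 -0.333
vertex -0.063 -3.323 1.352
endloop
endfacet
facet normal -0.369 0.631 -0.683
outer loop
vertex -0.324 -2.826 -0.333
vertex -0.637 -2.337 0.288
vertex 0.097 -2.37 -0.139
endloop
endfacet
facet normal 0.762 -0.580 -0.289
outer loop
vertex -0.324 -2.826 -0.333
vertex 0.097 -2.37 -0.139
vertex -0.063 -3.323 1.352
endloop
endfacet
facet normal -0.368 0.632 -0.682
outer loop
vertex 0.097 -2.37 -0.139
vertex -0.637 -2.337 0.288
vertex 0.089 -1.895 0.306
endloop
endfacet
facet normal 0.996 -0.052 0.074
outer loop
vertex 0.097 -2.37 -0.139
vertex 0.089 -1.895 0.306
vertex -0.063 -3.323 1.352
endloop
endfacet
facet normal 0.589 -0.272 -0.761
outer loop
vertex -2.391 -0.416 0.05
vertex -2.837 -0.103 -0.407
vertex -2.276 0.177 -0.073
endloop
endfacet
facet normal 0.417 0.106 0.903
outer loop
vertex -2.391 -0.416 0.05
vertex -2.276 0.177 -0.073
vertex -3.543 0.223 0.507
endloop
endfacet
facet normal 0.589 -0.272 -0.761
outer loop
vertex -2.276 0.177 -0.073
vertex -2.837 -0.103 -0.407
vertex -2.583 0.559 -0.447
endloop
endfacet
facet normal 0.285 0.778 0.560
outer loop
vertex -2.276 0.177 -0.073
vertex -2.583 0.559 -0.447
vertex -3.543 0.223 0.507
endloop
endfacet
facet normal 0.588 -0.272 -0.762
outer loop
vertex -2.583 0.559 -0.447
vertex -2.837 -0.103 -0.407
vertex -3.081 0.442 -0.79
endloop
endfacet
facet normal -0.271 0.960 0.066
outer loop
vertex -2.583 0.559 -0.447
vertex -3.081 0.442 -0.79
vertex -3.543 0.223 0.507
endloop
endfacet
facet normal 0.589 -0.271 -0.761
outer loop
vertex -3.081 0.442 -0.79
vertex -2.837 -0.103 -0.407
vertex -3.395 -0.085 -0.845
endloop
endfacet
facet normal -0.830 0.517 -0.209
outer loop
vertex -3.081 0.442 -0.79
vertex -3.395 -0.085 -0.845
vertex -3.543 0.223 0.507
endloop
endfacet
facet normal 0.589 -0.272 -0.761
outer loop
vertex -3.395 -0.085 -0.845
vertex -2.837 -0.103 -0.407
vertex -3.289 -0.626 -0.57
endloop
endfacet
facet normal -0.974 -0.220 -0.057
outer loop
vertex -3.395 -0.085 -0.845
vertex -3.289 -0.626 -0.57
vertex -3.543 0.223 0.507
endloop
endfacet
facet normal 0.589 -0.272 -0.761
outer loop
vertex -3.289 -0.626 -0.57
vertex -2.837 -0.103 -0.407
vertex -2.842 -0.773 -0.171
endloop
endfacet
facet normal -0.593 -0.695 0.408
outer loop
vertex -3.289 -0.626 -0.57
vertex -2.842 -0.773 -0.171
vertex -3.543 0.223 0.507
endloop
endfacet
facet normal 0.589 -0.272 -0.761
outer loop
vertex -2.842 -0.773 -0.171
vertex -2.837 -0.103 -0.407
vertex -2.391 -0.416 0.05
endloop
endfacet
facet normal 0.026 -0.550 0.835
outer loop
vertex -2.842 -0.773 -0.171
vertex -2.391 -0.416 0.05
vertex -3.543 0.223 0.507
endloop
endfacet

endsolid


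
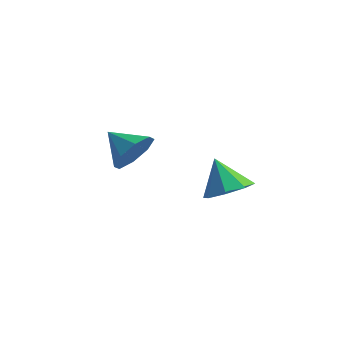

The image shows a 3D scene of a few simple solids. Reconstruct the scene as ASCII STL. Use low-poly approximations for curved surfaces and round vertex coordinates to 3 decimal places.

solid 
facet normal 0.547 -0.146 -0.825
outer loop
vertex 3.247 -0.07 -2.687
vertex 2.596 0.04 -3.138
vertex 3.167 0.517 -2.844
endloop
endfacet
facet normal 0.429 0.288 0.856
outer loop
vertex 3.247 -0.07 -2.687
vertex 3.167 0.517 -2.844
vertex 1.924 0.22 -2.122
endloop
endfacet
facet normal 0.546 -0.146 -0.825
outer loop
vertex 3.167 0.517 -2.844
vertex 2.596 0.04 -3.138
vertex 2.752 0.824 -3.173
endloop
endfacet
facet normal 0.141 0.806 0.574
outer loop
vertex 3.167 0.517 -2.844
vertex 2.752 0.824 -3.173
vertex 1.924 0.22 -2.122
endloop
endfacet
facet normal 0.545 -0.145 -0.826
outer loop
vertex 2.752 0.824 -3.173
vertex 2.596 0.04 -3.138
vertex 2.245 0.672 -3.481
endloop
endfacet
facet normal -0.393 0.896 0.205
outer loop
vertex 2.752 0.824 -3.173
vertex 2.245 0.672 -3.481
vertex 1.924 0.22 -2.122
endloop
endfacet
facet normal 0.545 -0.145 -0.826
outer loop
vertex 2.245 0.672 -3.481
vertex 2.596 0.04 -3.138
vertex 1.944 0.15 -3.588
endloop
endfacet
facet normal -0.863 0.505 -0.036
outer loop
vertex 2.245 0.672 -3.481
vertex 1.944 0.15 -3.588
vertex 1.924 0.22 -2.122
endloop
endfacet
facet normal 0.545 -0.147 -0.826
outer loop
vertex 1.944 0.15 -3.588
vertex 2.596 0.04 -3.138
vertex 2.024 -0.436 -3.431
endloop
endfacet
facet normal -0.991 -0.137 -0.007
outer loop
vertex 1.944 0.15 -3.588
vertex 2.024 -0.436 -3.431
vertex 1.924 0.22 -2.122
endloop
endfacet
facet normal 0.545 -0.146 -0.826
outer loop
vertex 2.024 -0.436 -3.431
vertex 2.596 0.04 -3.138
vertex 2.439 -0.743 -3.103
endloop
endfacet
facet normal -0.703 -0.656 0.275
outer loop
vertex 2.024 -0.436 -3.431
vertex 2.439 -0.743 -3.103
vertex 1.924 0.22 -2.122
endloop
endfacet
facet normal 0.546 -0.146 -0.825
outer loop
vertex 2.439 -0.743 -3.103
vertex 2.596 0.04 -3.138
vertex 2.946 -0.592 -2.794
endloop
endfacet
facet normal -0.170 -0.746 0.643
outer loop
vertex 2.439 -0.743 -3.103
vertex 2.946 -0.592 -2.794
vertex 1.924 0.22 -2.122
endloop
endfacet
facet normal 0.547 -0.146 -0.825
outer loop
vertex 2.946 -0.592 -2.794
vertex 2.596 0.04 -3.138
vertex 3.247 -0.07 -2.687
endloop
endfacet
facet normal 0.300 -0.355 0.885
outer loop
vertex 2.946 -0.592 -2.794
vertex 3.247 -0.07 -2.687
vertex 1.924 0.22 -2.122
endloop
endfacet
facet normal 0.900 -0.022 -0.435
outer loop
vertex -0.298 -0.665 -1.924
vertex -0.618 -0.333 -2.603
vertex -0.279 -0.038 -1.917
endloop
endfacet
facet normal -0.128 -0.007 0.992
outer loop
vertex -0.298 -0.665 -1.924
vertex -0.279 -0.038 -1.917
vertex -1.662 -0.307 -2.097
endloop
endfacet
facet normal 0.900 -0.023 -0.435
outer loop
vertex -0.279 -0.038 -1.917
vertex -0.618 -0.333 -2.603
vertex -0.458 0.416 -2.311
endloop
endfacet
facet normal -0.216 0.590 0.778
outer loop
vertex -0.279 -0.038 -1.917
vertex -0.458 0.416 -2.311
vertex -1.662 -0.307 -2.097
endloop
endfacet
facet normal 0.900 -0.022 -0.435
outer loop
vertex -0.458 0.416 -2.311
vertex -0.618 -0.333 -2.603
vertex -0.731 0.431 -2.876
endloop
endfacet
facet normal -0.466 0.849 0.248
outer loop
vertex -0.458 0.416 -2.311
vertex -0.731 0.431 -2.876
vertex -1.662 -0.307 -2.097
endloop
endfacet
facet normal 0.900 -0.023 -0.436
outer loop
vertex -0.731 0.431 -2.876
vertex -0.618 -0.333 -2.603
vertex -0.938 -0.002 -3.281
endloop
endfacet
facet normal -0.731 0.619 -0.288
outer loop
vertex -0.731 0.431 -2.876
vertex -0.938 -0.002 -3.281
vertex -1.662 -0.307 -2.097
endloop
endfacet
facet normal 0.900 -0.024 -0.436
outer loop
vertex -0.938 -0.002 -3.281
vertex -0.618 -0.333 -2.603
vertex -0.958 -0.629 -3.288
endloop
endfacet
facet normal -0.856 0.033 -0.515
outer loop
vertex -0.938 -0.002 -3.281
vertex -0.958 -0.629 -3.288
vertex -1.662 -0.307 -2.097
endloop
endfacet
facet normal 0.899 -0.022 -0.437
outer loop
vertex -0.958 -0.629 -3.288
vertex -0.618 -0.333 -2.603
vertex -0.778 -1.083 -2.894
endloop
endfacet
facet normal -0.768 -0.566 -0.301
outer loop
vertex -0.958 -0.629 -3.288
vertex -0.778 -1.083 -2.894
vertex -1.662 -0.307 -2.097
endloop
endfacet
facet normal 0.900 -0.023 -0.435
outer loop
vertex -0.778 -1.083 -2.894
vertex -0.618 -0.333 -2.603
vertex -0.505 -1.098 -2.329
endloop
endfacet
facet normal -0.518 -0.824 0.228
outer loop
vertex -0.778 -1.083 -2.894
vertex -0.505 -1.098 -2.329
vertex -1.662 -0.307 -2.097
endloop
endfacet
facet normal 0.900 -0.023 -0.435
outer loop
vertex -0.505 -1.098 -2.329
vertex -0.618 -0.333 -2.603
vertex -0.298 -0.665 -1.924
endloop
endfacet
facet normal -0.253 -0.594 0.764
outer loop
vertex -0.505 -1.098 -2.329
vertex -0.298 -0.665 -1.924
vertex -1.662 -0.307 -2.097
endloop
endfacet

endsolid


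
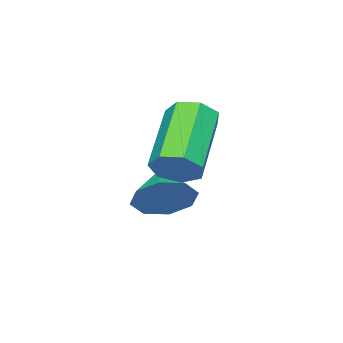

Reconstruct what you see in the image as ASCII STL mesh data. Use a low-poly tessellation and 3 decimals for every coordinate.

solid 
facet normal 0.757 0.349 -0.553
outer loop
vertex -1.339 0.161 0.58
vertex -1.668 0.725 0.485
vertex -1.245 0.572 0.968
endloop
endfacet
facet normal 0.633 -0.603 0.486
outer loop
vertex -1.339 0.161 0.58
vertex -1.245 0.572 0.968
vertex -2.883 -0.549 1.71
endloop
endfacet
facet normal 0.633 -0.603 0.485
outer loop
vertex -2.883 -0.549 1.71
vertex -1.245 0.572 0.968
vertex -2.788 -0.138 2.097
endloop
endfacet
facet normal -0.756 -0.348 0.555
outer loop
vertex -2.883 -0.549 1.71
vertex -2.788 -0.138 2.097
vertex -3.212 0.015 1.615
endloop
endfacet
facet normal 0.757 0.348 -0.553
outer loop
vertex -1.245 0.572 0.968
vertex -1.668 0.725 0.485
vertex -1.469 1.098 0.992
endloop
endfacet
facet normal 0.523 0.185 0.832
outer loop
vertex -1.245 0.572 0.968
vertex -1.469 1.098 0.992
vertex -2.788 -0.138 2.097
endloop
endfacet
facet normal 0.524 0.184 0.831
outer loop
vertex -2.788 -0.138 2.097
vertex -1.469 1.098 0.992
vertex -3.012 0.388 2.122
endloop
endfacet
facet normal -0.756 -0.348 0.554
outer loop
vertex -2.788 -0.138 2.097
vertex -3.012 0.388 2.122
vertex -3.212 0.015 1.615
endloop
endfacet
facet normal 0.756 0.349 -0.554
outer loop
vertex -1.469 1.098 0.992
vertex -1.668 0.725 0.485
vertex -1.844 1.344 0.635
endloop
endfacet
facet normal 0.021 0.833 0.552
outer loop
vertex -1.469 1.098 0.992
vertex -1.844 1.344 0.635
vertex -3.012 0.388 2.122
endloop
endfacet
facet normal 0.020 0.834 0.552
outer loop
vertex -3.012 0.388 2.122
vertex -1.844 1.344 0.635
vertex -3.387 0.634 1.764
endloop
endfacet
facet normal -0.757 -0.347 0.554
outer loop
vertex -3.012 0.388 2.122
vertex -3.387 0.634 1.764
vertex -3.212 0.015 1.615
endloop
endfacet
facet normal 0.756 0.349 -0.553
outer loop
vertex -1.844 1.344 0.635
vertex -1.668 0.725 0.485
vertex -2.086 1.123 0.165
endloop
endfacet
facet normal -0.499 0.854 -0.145
outer loop
vertex -1.844 1.344 0.635
vertex -2.086 1.123 0.165
vertex -3.387 0.634 1.764
endloop
endfacet
facet normal -0.499 0.854 -0.145
outer loop
vertex -3.387 0.634 1.764
vertex -2.086 1.123 0.165
vertex -3.629 0.413 1.295
endloop
endfacet
facet normal -0.757 -0.347 0.554
outer loop
vertex -3.387 0.634 1.764
vertex -3.629 0.413 1.295
vertex -3.212 0.015 1.615
endloop
endfacet
facet normal 0.756 0.349 -0.554
outer loop
vertex -2.086 1.123 0.165
vertex -1.668 0.725 0.485
vertex -2.014 0.603 -0.064
endloop
endfacet
facet normal -0.642 0.233 -0.730
outer loop
vertex -2.086 1.123 0.165
vertex -2.014 0.603 -0.064
vertex -3.629 0.413 1.295
endloop
endfacet
facet normal -0.642 0.233 -0.730
outer loop
vertex -3.629 0.413 1.295
vertex -2.014 0.603 -0.064
vertex -3.557 -0.107 1.066
endloop
endfacet
facet normal -0.757 -0.348 0.553
outer loop
vertex -3.629 0.413 1.295
vertex -3.557 -0.107 1.066
vertex -3.212 0.015 1.615
endloop
endfacet
facet normal 0.757 0.347 -0.554
outer loop
vertex -2.014 0.603 -0.064
vertex -1.668 0.725 0.485
vertex -1.682 0.175 0.121
endloop
endfacet
facet normal -0.302 -0.566 -0.767
outer loop
vertex -2.014 0.603 -0.064
vertex -1.682 0.175 0.121
vertex -3.557 -0.107 1.066
endloop
endfacet
facet normal -0.302 -0.566 -0.767
outer loop
vertex -3.557 -0.107 1.066
vertex -1.682 0.175 0.121
vertex -3.225 -0.535 1.251
endloop
endfacet
facet normal -0.757 -0.348 0.553
outer loop
vertex -3.557 -0.107 1.066
vertex -3.225 -0.535 1.251
vertex -3.212 0.015 1.615
endloop
endfacet
facet normal 0.756 0.348 -0.554
outer loop
vertex -1.682 0.175 0.121
vertex -1.668 0.725 0.485
vertex -1.339 0.161 0.58
endloop
endfacet
facet normal 0.265 -0.937 -0.227
outer loop
vertex -1.682 0.175 0.121
vertex -1.339 0.161 0.58
vertex -3.225 -0.535 1.251
endloop
endfacet
facet normal 0.265 -0.937 -0.226
outer loop
vertex -3.225 -0.535 1.251
vertex -1.339 0.161 0.58
vertex -2.883 -0.549 1.71
endloop
endfacet
facet normal -0.757 -0.348 0.553
outer loop
vertex -3.225 -0.535 1.251
vertex -2.883 -0.549 1.71
vertex -3.212 0.015 1.615
endloop
endfacet
facet normal 0.573 0.646 -0.504
outer loop
vertex -2.276 -0.253 -0.357
vertex -2.689 -0.431 -1.055
vertex -2.779 0.125 -0.445
endloop
endfacet
facet normal -0.168 0.006 0.986
outer loop
vertex -2.276 -0.253 -0.357
vertex -2.779 0.125 -0.445
vertex -3.291 -1.109 -0.525
endloop
endfacet
facet normal 0.574 0.646 -0.504
outer loop
vertex -2.779 0.125 -0.445
vertex -2.689 -0.431 -1.055
vertex -3.229 0.177 -0.891
endloop
endfacet
facet normal -0.671 0.233 0.704
outer loop
vertex -2.779 0.125 -0.445
vertex -3.229 0.177 -0.891
vertex -3.291 -1.109 -0.525
endloop
endfacet
facet normal 0.574 0.646 -0.504
outer loop
vertex -3.229 0.177 -0.891
vertex -2.689 -0.431 -1.055
vertex -3.362 -0.127 -1.432
endloop
endfacet
facet normal -0.978 0.100 0.184
outer loop
vertex -3.229 0.177 -0.891
vertex -3.362 -0.127 -1.432
vertex -3.291 -1.109 -0.525
endloop
endfacet
facet normal 0.574 0.646 -0.503
outer loop
vertex -3.362 -0.127 -1.432
vertex -2.689 -0.431 -1.055
vertex -3.101 -0.609 -1.753
endloop
endfacet
facet normal -0.911 -0.314 -0.269
outer loop
vertex -3.362 -0.127 -1.432
vertex -3.101 -0.609 -1.753
vertex -3.291 -1.109 -0.525
endloop
endfacet
facet normal 0.575 0.645 -0.504
outer loop
vertex -3.101 -0.609 -1.753
vertex -2.689 -0.431 -1.055
vertex -2.598 -0.988 -1.664
endloop
endfacet
facet normal -0.509 -0.767 -0.391
outer loop
vertex -3.101 -0.609 -1.753
vertex -2.598 -0.988 -1.664
vertex -3.291 -1.109 -0.525
endloop
endfacet
facet normal 0.574 0.645 -0.504
outer loop
vertex -2.598 -0.988 -1.664
vertex -2.689 -0.431 -1.055
vertex -2.148 -1.04 -1.218
endloop
endfacet
facet normal -0.006 -0.994 -0.109
outer loop
vertex -2.598 -0.988 -1.664
vertex -2.148 -1.04 -1.218
vertex -3.291 -1.109 -0.525
endloop
endfacet
facet normal 0.574 0.645 -0.504
outer loop
vertex -2.148 -1.04 -1.218
vertex -2.689 -0.431 -1.055
vertex -2.015 -0.736 -0.677
endloop
endfacet
facet normal 0.301 -0.861 0.410
outer loop
vertex -2.148 -1.04 -1.218
vertex -2.015 -0.736 -0.677
vertex -3.291 -1.109 -0.525
endloop
endfacet
facet normal 0.575 0.645 -0.504
outer loop
vertex -2.015 -0.736 -0.677
vertex -2.689 -0.431 -1.055
vertex -2.276 -0.253 -0.357
endloop
endfacet
facet normal 0.233 -0.446 0.864
outer loop
vertex -2.015 -0.736 -0.677
vertex -2.276 -0.253 -0.357
vertex -3.291 -1.109 -0.525
endloop
endfacet

endsolid


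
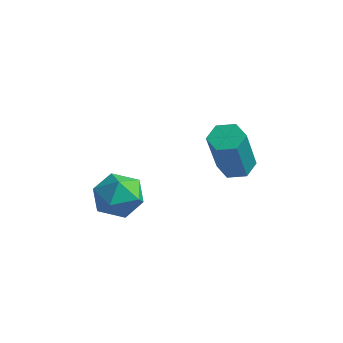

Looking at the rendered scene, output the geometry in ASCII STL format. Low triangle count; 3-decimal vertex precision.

solid 
facet normal -0.298 0.841 0.451
outer loop
vertex 1.924 -2.801 -3.529
vertex 1.747 -3.227 -2.851
vertex 2.496 -2.908 -2.951
endloop
endfacet
facet normal 0.212 0.977 -0.029
outer loop
vertex 1.924 -2.801 -3.529
vertex 2.496 -2.908 -2.951
vertex 2.696 -2.975 -3.744
endloop
endfacet
facet normal -0.017 0.747 -0.665
outer loop
vertex 1.924 -2.801 -3.529
vertex 2.696 -2.975 -3.744
vertex 2.07 -3.335 -4.133
endloop
endfacet
facet normal -0.668 0.470 -0.577
outer loop
vertex 1.924 -2.801 -3.529
vertex 2.07 -3.335 -4.133
vertex 1.484 -3.491 -3.582
endloop
endfacet
facet normal -0.842 0.528 0.112
outer loop
vertex 1.924 -2.801 -3.529
vertex 1.484 -3.491 -3.582
vertex 1.747 -3.227 -2.851
endloop
endfacet
facet normal 0.789 0.596 0.149
outer loop
vertex 2.696 -2.975 -3.744
vertex 2.496 -2.908 -2.951
vertex 2.996 -3.509 -3.198
endloop
endfacet
facet normal -0.037 0.376 0.926
outer loop
vertex 2.496 -2.908 -2.951
vertex 1.747 -3.227 -2.851
vertex 2.41 -3.665 -2.647
endloop
endfacet
facet normal -0.917 -0.130 0.377
outer loop
vertex 1.747 -3.227 -2.851
vertex 1.484 -3.491 -3.582
vertex 1.784 -4.025 -3.036
endloop
endfacet
facet normal -0.635 -0.225 -0.739
outer loop
vertex 1.484 -3.491 -3.582
vertex 2.07 -3.335 -4.133
vertex 1.984 -4.092 -3.829
endloop
endfacet
facet normal 0.418 0.223 -0.880
outer loop
vertex 2.07 -3.335 -4.133
vertex 2.696 -2.975 -3.744
vertex 2.733 -3.773 -3.929
endloop
endfacet
facet normal 0.668 -0.470 0.577
outer loop
vertex 2.556 -4.199 -3.251
vertex 2.996 -3.509 -3.198
vertex 2.41 -3.665 -2.647
endloop
endfacet
facet normal 0.017 -0.747 0.665
outer loop
vertex 2.556 -4.199 -3.251
vertex 2.41 -3.665 -2.647
vertex 1.784 -4.025 -3.036
endloop
endfacet
facet normal -0.212 -0.977 0.029
outer loop
vertex 2.556 -4.199 -3.251
vertex 1.784 -4.025 -3.036
vertex 1.984 -4.092 -3.829
endloop
endfacet
facet normal 0.298 -0.841 -0.451
outer loop
vertex 2.556 -4.199 -3.251
vertex 1.984 -4.092 -3.829
vertex 2.733 -3.773 -3.929
endloop
endfacet
facet normal 0.842 -0.528 -0.112
outer loop
vertex 2.556 -4.199 -3.251
vertex 2.733 -3.773 -3.929
vertex 2.996 -3.509 -3.198
endloop
endfacet
facet normal 0.635 0.225 0.739
outer loop
vertex 2.41 -3.665 -2.647
vertex 2.996 -3.509 -3.198
vertex 2.496 -2.908 -2.951
endloop
endfacet
facet normal -0.418 -0.223 0.880
outer loop
vertex 1.784 -4.025 -3.036
vertex 2.41 -3.665 -2.647
vertex 1.747 -3.227 -2.851
endloop
endfacet
facet normal -0.789 -0.596 -0.149
outer loop
vertex 1.984 -4.092 -3.829
vertex 1.784 -4.025 -3.036
vertex 1.484 -3.491 -3.582
endloop
endfacet
facet normal 0.037 -0.376 -0.926
outer loop
vertex 2.733 -3.773 -3.929
vertex 1.984 -4.092 -3.829
vertex 2.07 -3.335 -4.133
endloop
endfacet
facet normal 0.917 0.130 -0.377
outer loop
vertex 2.996 -3.509 -3.198
vertex 2.733 -3.773 -3.929
vertex 2.696 -2.975 -3.744
endloop
endfacet
facet normal -0.121 0.419 -0.900
outer loop
vertex 4.113 0.291 -3.25
vertex 3.657 -0.039 -3.342
vertex 3.595 0.472 -3.096
endloop
endfacet
facet normal 0.399 0.851 0.342
outer loop
vertex 4.113 0.291 -3.25
vertex 3.595 0.472 -3.096
vertex 4.339 -0.491 -1.566
endloop
endfacet
facet normal 0.398 0.851 0.342
outer loop
vertex 4.339 -0.491 -1.566
vertex 3.595 0.472 -3.096
vertex 3.821 -0.31 -1.413
endloop
endfacet
facet normal 0.120 -0.417 0.901
outer loop
vertex 4.339 -0.491 -1.566
vertex 3.821 -0.31 -1.413
vertex 3.883 -0.821 -1.658
endloop
endfacet
facet normal -0.121 0.419 -0.900
outer loop
vertex 3.595 0.472 -3.096
vertex 3.657 -0.039 -3.342
vertex 3.139 0.142 -3.188
endloop
endfacet
facet normal -0.588 0.700 0.404
outer loop
vertex 3.595 0.472 -3.096
vertex 3.139 0.142 -3.188
vertex 3.821 -0.31 -1.413
endloop
endfacet
facet normal -0.588 0.700 0.404
outer loop
vertex 3.821 -0.31 -1.413
vertex 3.139 0.142 -3.188
vertex 3.365 -0.64 -1.505
endloop
endfacet
facet normal 0.120 -0.417 0.901
outer loop
vertex 3.821 -0.31 -1.413
vertex 3.365 -0.64 -1.505
vertex 3.883 -0.821 -1.658
endloop
endfacet
facet normal -0.121 0.419 -0.900
outer loop
vertex 3.139 0.142 -3.188
vertex 3.657 -0.039 -3.342
vertex 3.201 -0.369 -3.434
endloop
endfacet
facet normal -0.987 -0.150 0.063
outer loop
vertex 3.139 0.142 -3.188
vertex 3.201 -0.369 -3.434
vertex 3.365 -0.64 -1.505
endloop
endfacet
facet normal -0.987 -0.150 0.063
outer loop
vertex 3.365 -0.64 -1.505
vertex 3.201 -0.369 -3.434
vertex 3.427 -1.151 -1.75
endloop
endfacet
facet normal 0.120 -0.417 0.901
outer loop
vertex 3.365 -0.64 -1.505
vertex 3.427 -1.151 -1.75
vertex 3.883 -0.821 -1.658
endloop
endfacet
facet normal -0.120 0.417 -0.901
outer loop
vertex 3.201 -0.369 -3.434
vertex 3.657 -0.039 -3.342
vertex 3.719 -0.55 -3.587
endloop
endfacet
facet normal -0.398 -0.851 -0.342
outer loop
vertex 3.201 -0.369 -3.434
vertex 3.719 -0.55 -3.587
vertex 3.427 -1.151 -1.75
endloop
endfacet
facet normal -0.399 -0.851 -0.342
outer loop
vertex 3.427 -1.151 -1.75
vertex 3.719 -0.55 -3.587
vertex 3.945 -1.332 -1.904
endloop
endfacet
facet normal 0.121 -0.419 0.900
outer loop
vertex 3.427 -1.151 -1.75
vertex 3.945 -1.332 -1.904
vertex 3.883 -0.821 -1.658
endloop
endfacet
facet normal -0.120 0.417 -0.901
outer loop
vertex 3.719 -0.55 -3.587
vertex 3.657 -0.039 -3.342
vertex 4.175 -0.22 -3.495
endloop
endfacet
facet normal 0.588 -0.700 -0.404
outer loop
vertex 3.719 -0.55 -3.587
vertex 4.175 -0.22 -3.495
vertex 3.945 -1.332 -1.904
endloop
endfacet
facet normal 0.588 -0.700 -0.404
outer loop
vertex 3.945 -1.332 -1.904
vertex 4.175 -0.22 -3.495
vertex 4.401 -1.002 -1.812
endloop
endfacet
facet normal 0.121 -0.419 0.900
outer loop
vertex 3.945 -1.332 -1.904
vertex 4.401 -1.002 -1.812
vertex 3.883 -0.821 -1.658
endloop
endfacet
facet normal -0.120 0.417 -0.901
outer loop
vertex 4.175 -0.22 -3.495
vertex 3.657 -0.039 -3.342
vertex 4.113 0.291 -3.25
endloop
endfacet
facet normal 0.987 0.150 -0.063
outer loop
vertex 4.175 -0.22 -3.495
vertex 4.113 0.291 -3.25
vertex 4.401 -1.002 -1.812
endloop
endfacet
facet normal 0.987 0.150 -0.063
outer loop
vertex 4.401 -1.002 -1.812
vertex 4.113 0.291 -3.25
vertex 4.339 -0.491 -1.566
endloop
endfacet
facet normal 0.121 -0.419 0.900
outer loop
vertex 4.401 -1.002 -1.812
vertex 4.339 -0.491 -1.566
vertex 3.883 -0.821 -1.658
endloop
endfacet

endsolid


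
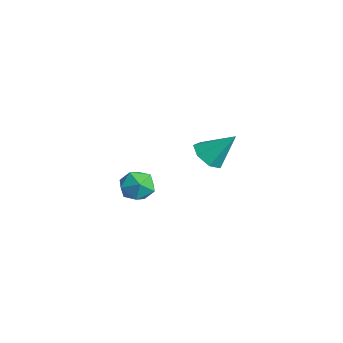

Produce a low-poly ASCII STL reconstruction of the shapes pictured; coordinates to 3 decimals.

solid 
facet normal -0.350 -0.587 -0.730
outer loop
vertex -2.577 2.446 0.645
vertex -3.55 2.838 0.796
vertex -2.789 3.191 0.148
endloop
endfacet
facet normal 0.972 0.222 -0.081
outer loop
vertex -2.577 2.446 0.645
vertex -2.789 3.191 0.148
vertex -2.81 4.082 2.344
endloop
endfacet
facet normal -0.349 -0.588 -0.730
outer loop
vertex -2.789 3.191 0.148
vertex -3.55 2.838 0.796
vertex -3.575 3.669 0.139
endloop
endfacet
facet normal 0.494 0.807 -0.323
outer loop
vertex -2.789 3.191 0.148
vertex -3.575 3.669 0.139
vertex -2.81 4.082 2.344
endloop
endfacet
facet normal -0.349 -0.588 -0.730
outer loop
vertex -3.575 3.669 0.139
vertex -3.55 2.838 0.796
vertex -4.342 3.521 0.625
endloop
endfacet
facet normal -0.246 0.964 -0.095
outer loop
vertex -3.575 3.669 0.139
vertex -4.342 3.521 0.625
vertex -2.81 4.082 2.344
endloop
endfacet
facet normal -0.349 -0.587 -0.730
outer loop
vertex -4.342 3.521 0.625
vertex -3.55 2.838 0.796
vertex -4.513 2.859 1.239
endloop
endfacet
facet normal -0.694 0.578 0.430
outer loop
vertex -4.342 3.521 0.625
vertex -4.513 2.859 1.239
vertex -2.81 4.082 2.344
endloop
endfacet
facet normal -0.349 -0.587 -0.731
outer loop
vertex -4.513 2.859 1.239
vertex -3.55 2.838 0.796
vertex -3.959 2.18 1.52
endloop
endfacet
facet normal -0.511 -0.062 0.857
outer loop
vertex -4.513 2.859 1.239
vertex -3.959 2.18 1.52
vertex -2.81 4.082 2.344
endloop
endfacet
facet normal -0.349 -0.587 -0.731
outer loop
vertex -3.959 2.18 1.52
vertex -3.55 2.838 0.796
vertex -3.097 1.997 1.255
endloop
endfacet
facet normal 0.165 -0.474 0.865
outer loop
vertex -3.959 2.18 1.52
vertex -3.097 1.997 1.255
vertex -2.81 4.082 2.344
endloop
endfacet
facet normal -0.350 -0.587 -0.730
outer loop
vertex -3.097 1.997 1.255
vertex -3.55 2.838 0.796
vertex -2.577 2.446 0.645
endloop
endfacet
facet normal 0.824 -0.347 0.447
outer loop
vertex -3.097 1.997 1.255
vertex -2.577 2.446 0.645
vertex -2.81 4.082 2.344
endloop
endfacet
facet normal -0.768 -0.200 0.608
outer loop
vertex 0.724 -3.032 3.666
vertex 0.735 -4.005 3.36
vertex 1.295 -3.716 4.162
endloop
endfacet
facet normal -0.365 0.328 0.872
outer loop
vertex 0.724 -3.032 3.666
vertex 1.295 -3.716 4.162
vertex 1.667 -2.786 3.968
endloop
endfacet
facet normal -0.347 0.853 0.390
outer loop
vertex 0.724 -3.032 3.666
vertex 1.667 -2.786 3.968
vertex 1.336 -2.5 3.047
endloop
endfacet
facet normal -0.739 0.651 -0.171
outer loop
vertex 0.724 -3.032 3.666
vertex 1.336 -2.5 3.047
vertex 0.76 -3.253 2.671
endloop
endfacet
facet normal -0.999 0.000 -0.036
outer loop
vertex 0.724 -3.032 3.666
vertex 0.76 -3.253 2.671
vertex 0.735 -4.005 3.36
endloop
endfacet
facet normal 0.300 0.079 0.951
outer loop
vertex 1.667 -2.786 3.968
vertex 1.295 -3.716 4.162
vertex 2.26 -3.607 3.849
endloop
endfacet
facet normal -0.352 -0.775 0.525
outer loop
vertex 1.295 -3.716 4.162
vertex 0.735 -4.005 3.36
vertex 1.684 -4.36 3.473
endloop
endfacet
facet normal -0.727 -0.450 -0.518
outer loop
vertex 0.735 -4.005 3.36
vertex 0.76 -3.253 2.671
vertex 1.353 -4.074 2.552
endloop
endfacet
facet normal -0.307 0.603 -0.737
outer loop
vertex 0.76 -3.253 2.671
vertex 1.336 -2.5 3.047
vertex 1.725 -3.144 2.358
endloop
endfacet
facet normal 0.327 0.929 0.171
outer loop
vertex 1.336 -2.5 3.047
vertex 1.667 -2.786 3.968
vertex 2.285 -2.855 3.16
endloop
endfacet
facet normal 0.739 -0.651 0.171
outer loop
vertex 2.296 -3.828 2.854
vertex 2.26 -3.607 3.849
vertex 1.684 -4.36 3.473
endloop
endfacet
facet normal 0.347 -0.853 -0.390
outer loop
vertex 2.296 -3.828 2.854
vertex 1.684 -4.36 3.473
vertex 1.353 -4.074 2.552
endloop
endfacet
facet normal 0.365 -0.328 -0.872
outer loop
vertex 2.296 -3.828 2.854
vertex 1.353 -4.074 2.552
vertex 1.725 -3.144 2.358
endloop
endfacet
facet normal 0.768 0.200 -0.608
outer loop
vertex 2.296 -3.828 2.854
vertex 1.725 -3.144 2.358
vertex 2.285 -2.855 3.16
endloop
endfacet
facet normal 0.999 -0.000 0.036
outer loop
vertex 2.296 -3.828 2.854
vertex 2.285 -2.855 3.16
vertex 2.26 -3.607 3.849
endloop
endfacet
facet normal 0.307 -0.603 0.737
outer loop
vertex 1.684 -4.36 3.473
vertex 2.26 -3.607 3.849
vertex 1.295 -3.716 4.162
endloop
endfacet
facet normal -0.327 -0.929 -0.171
outer loop
vertex 1.353 -4.074 2.552
vertex 1.684 -4.36 3.473
vertex 0.735 -4.005 3.36
endloop
endfacet
facet normal -0.300 -0.079 -0.951
outer loop
vertex 1.725 -3.144 2.358
vertex 1.353 -4.074 2.552
vertex 0.76 -3.253 2.671
endloop
endfacet
facet normal 0.352 0.775 -0.525
outer loop
vertex 2.285 -2.855 3.16
vertex 1.725 -3.144 2.358
vertex 1.336 -2.5 3.047
endloop
endfacet
facet normal 0.727 0.450 0.518
outer loop
vertex 2.26 -3.607 3.849
vertex 2.285 -2.855 3.16
vertex 1.667 -2.786 3.968
endloop
endfacet

endsolid
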